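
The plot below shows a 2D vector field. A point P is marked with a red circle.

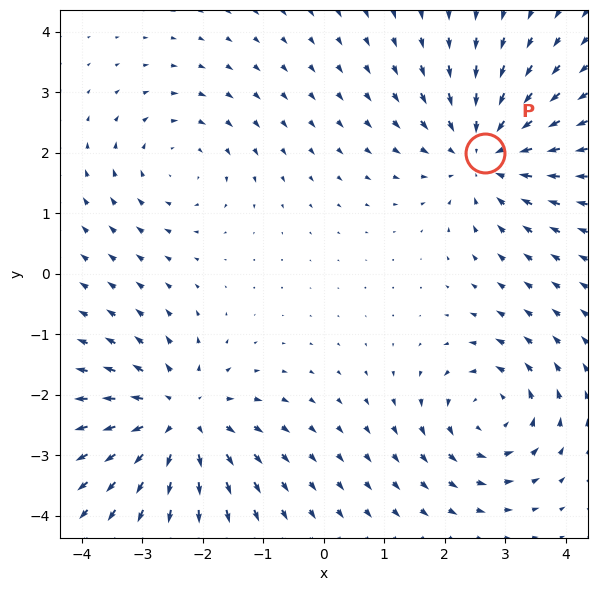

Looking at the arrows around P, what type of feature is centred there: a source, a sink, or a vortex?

sink

At P (2.7, 2.0) the arrows converge inward. Divergence about -4, curl ≈0 — negative divergence with near-zero curl is a sink.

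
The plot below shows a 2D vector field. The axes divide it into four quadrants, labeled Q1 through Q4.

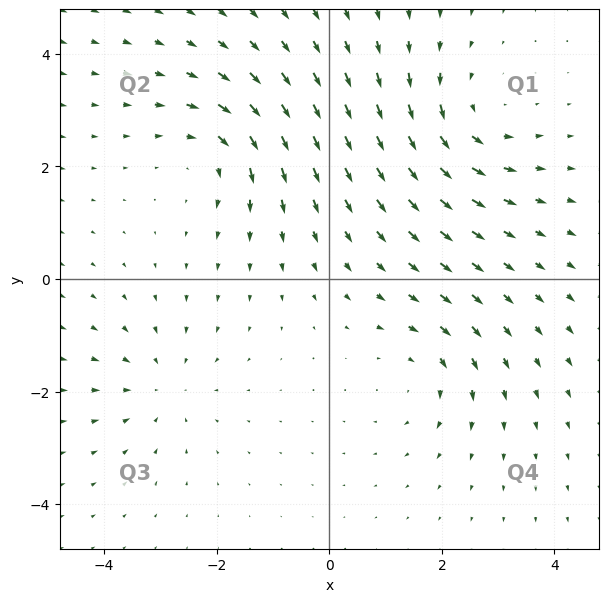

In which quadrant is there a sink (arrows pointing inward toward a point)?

The sink sits at approximately (-3.0, -1.9), which lies in quadrant Q3. The divergence there is about -3, negative as expected for a sink.

Q3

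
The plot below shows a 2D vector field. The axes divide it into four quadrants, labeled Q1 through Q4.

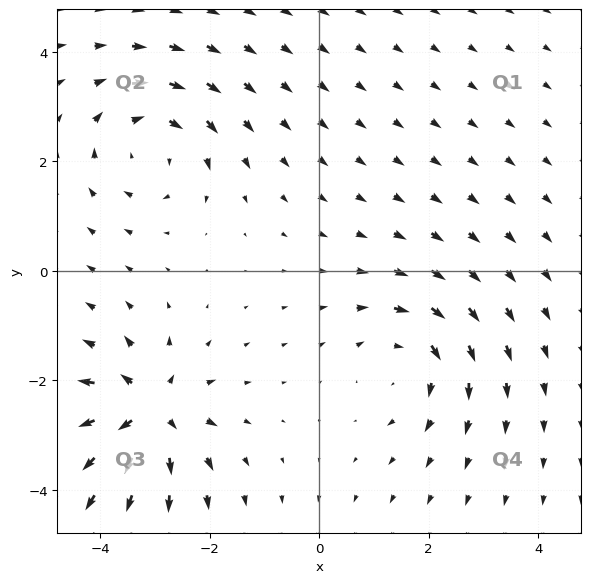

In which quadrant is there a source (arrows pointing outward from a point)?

Q3

The source sits at approximately (-3.1, -2.6), which lies in quadrant Q3. The divergence there is about +6, positive as expected for a source.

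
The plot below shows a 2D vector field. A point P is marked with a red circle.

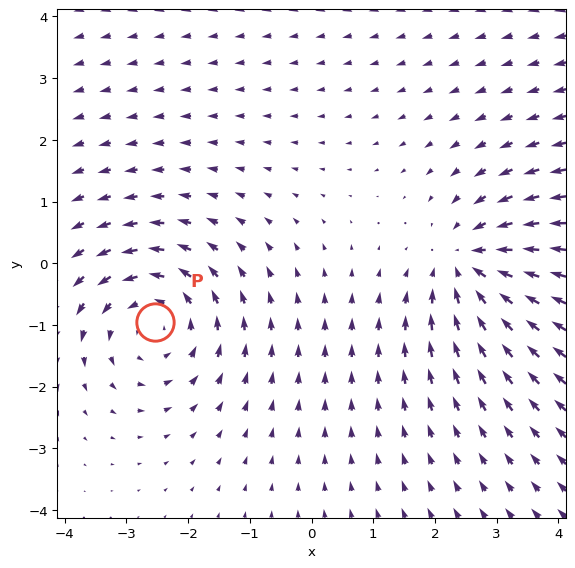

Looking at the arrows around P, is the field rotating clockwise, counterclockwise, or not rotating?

Near P at (-2.5, -0.9) the arrows circulate counterclockwise. The curl (z-component) there is about +4; positive curl means counterclockwise rotation.

counterclockwise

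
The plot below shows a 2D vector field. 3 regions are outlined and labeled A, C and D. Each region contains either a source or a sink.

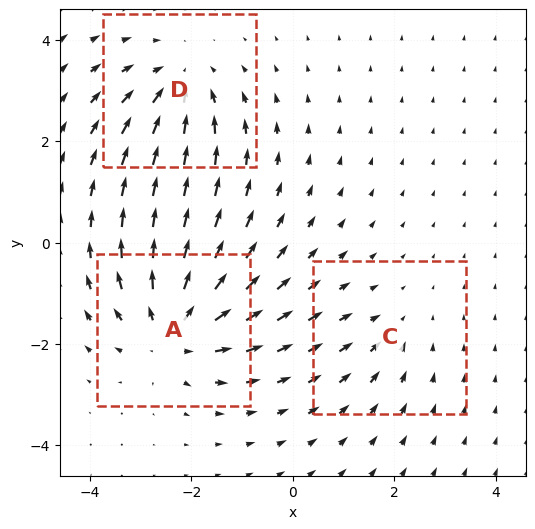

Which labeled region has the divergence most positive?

Divergence at each region's feature centre — A: about +4, C: about -2, D: about -3. Region A is most positive.

A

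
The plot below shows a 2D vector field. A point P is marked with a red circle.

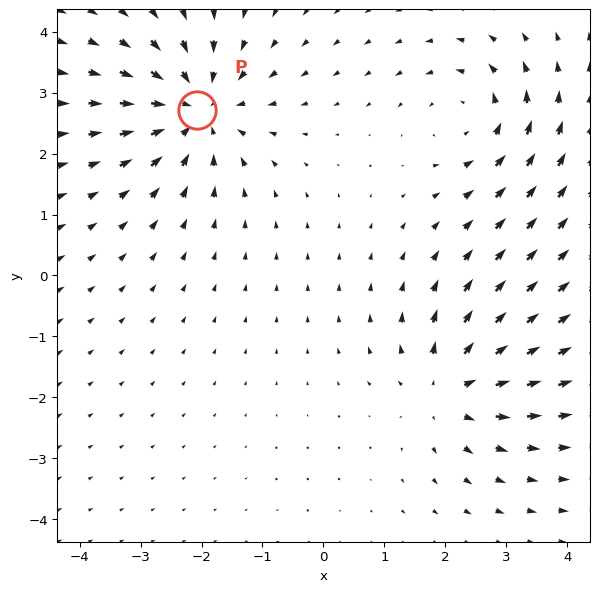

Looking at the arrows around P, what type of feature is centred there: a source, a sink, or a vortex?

sink

At P (-2.1, 2.7) the arrows converge inward. Divergence about -5, curl ≈0 — negative divergence with near-zero curl is a sink.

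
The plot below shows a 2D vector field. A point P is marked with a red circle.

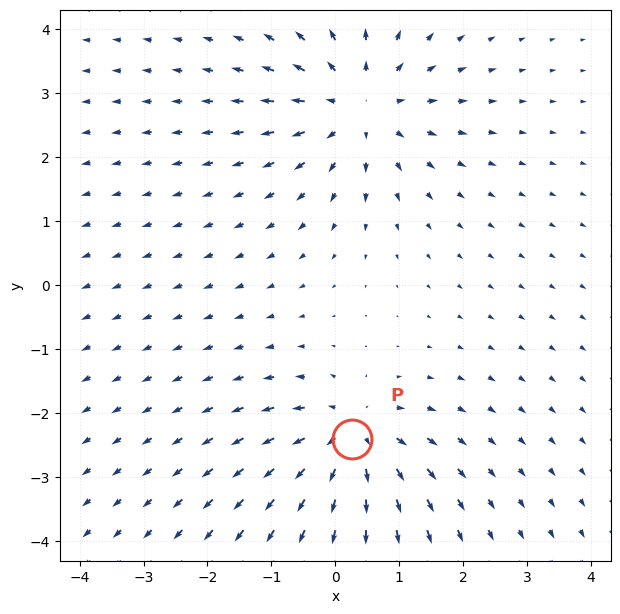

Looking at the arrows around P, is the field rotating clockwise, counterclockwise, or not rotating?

Near P at (0.3, -2.4) the arrows show no circulation. The curl there is ≈0.

not rotating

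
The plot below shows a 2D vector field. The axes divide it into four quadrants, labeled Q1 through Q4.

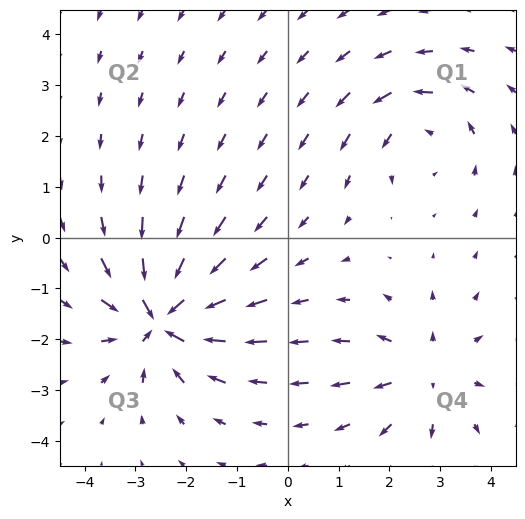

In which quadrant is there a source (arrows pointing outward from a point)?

Q4

The source sits at approximately (2.7, -2.7), which lies in quadrant Q4. The divergence there is about +3, positive as expected for a source.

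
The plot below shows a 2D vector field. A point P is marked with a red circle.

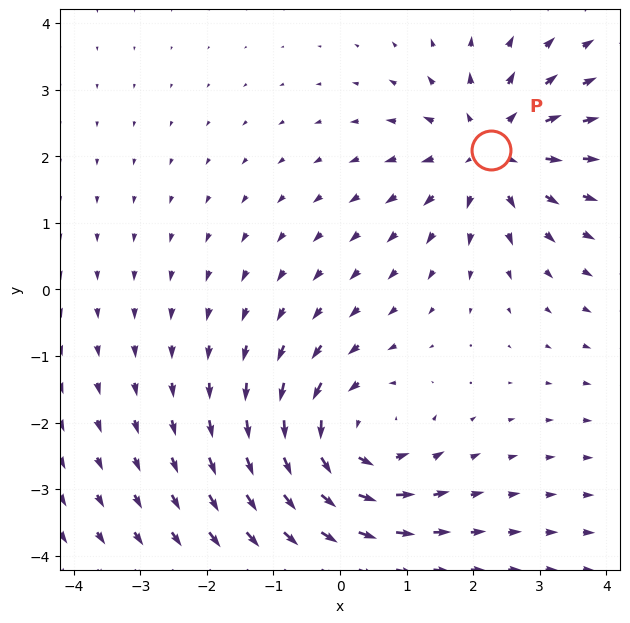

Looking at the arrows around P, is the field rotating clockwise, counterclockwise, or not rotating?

not rotating

Near P at (2.3, 2.1) the arrows show no circulation. The curl there is ≈0.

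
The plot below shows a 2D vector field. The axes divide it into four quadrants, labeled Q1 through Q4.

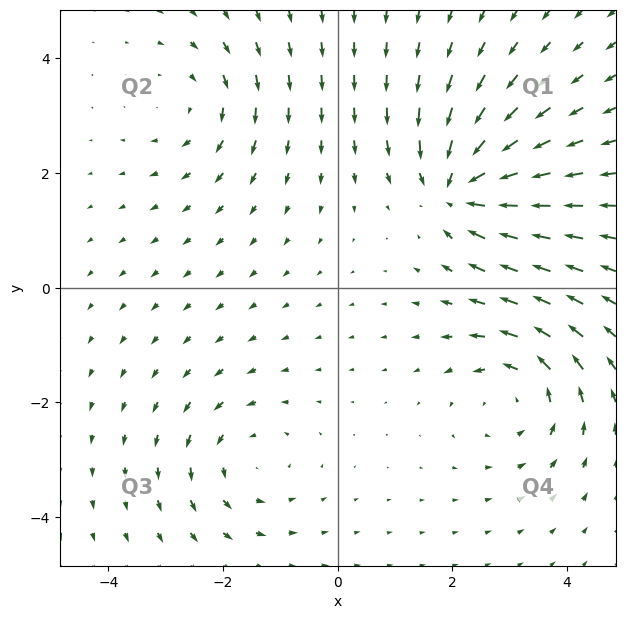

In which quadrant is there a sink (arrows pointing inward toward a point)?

The sink sits at approximately (2.1, 1.7), which lies in quadrant Q1. The divergence there is about -6, negative as expected for a sink.

Q1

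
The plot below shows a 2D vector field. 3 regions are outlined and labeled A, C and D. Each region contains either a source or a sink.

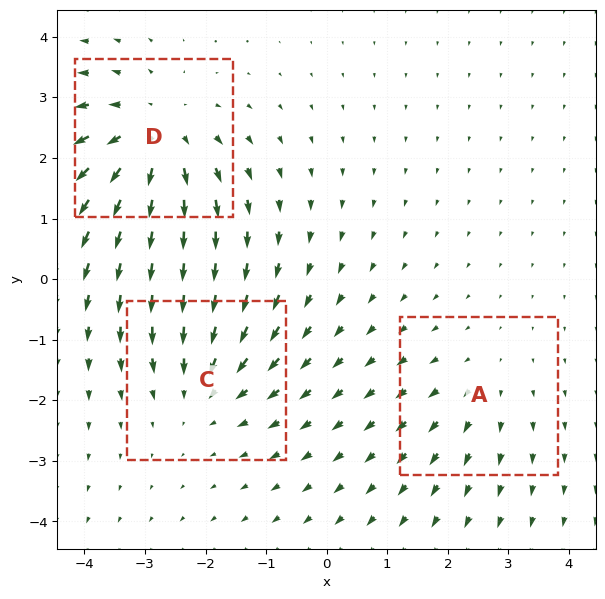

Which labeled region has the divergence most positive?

Divergence at each region's feature centre — A: about +2, C: about -3, D: about +4. Region D is most positive.

D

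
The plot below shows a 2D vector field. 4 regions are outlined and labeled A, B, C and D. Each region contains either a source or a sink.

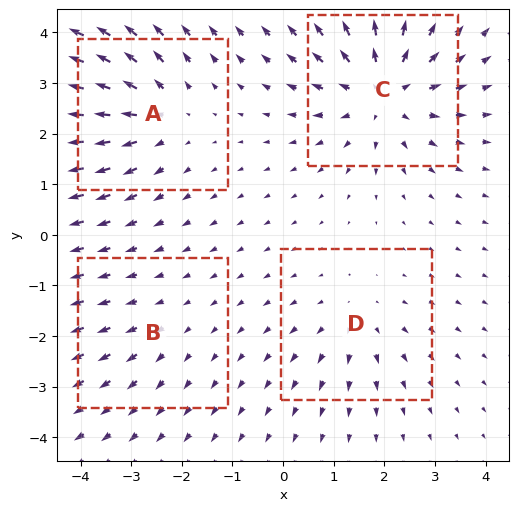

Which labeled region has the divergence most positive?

Divergence at each region's feature centre — A: about +4, B: about +2, C: about +6, D: about +3. Region C is most positive.

C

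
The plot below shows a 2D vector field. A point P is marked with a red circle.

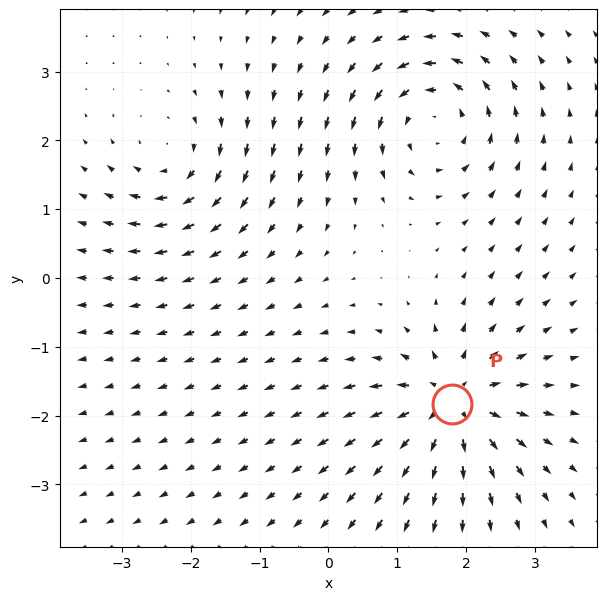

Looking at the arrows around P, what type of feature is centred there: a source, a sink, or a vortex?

source

At P (1.8, -1.8) the arrows spread outward. Divergence about +6, curl ≈0 — positive divergence with near-zero curl is a source.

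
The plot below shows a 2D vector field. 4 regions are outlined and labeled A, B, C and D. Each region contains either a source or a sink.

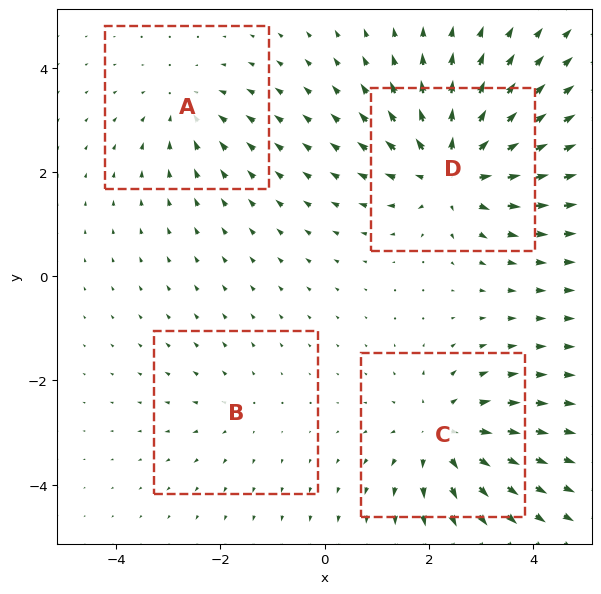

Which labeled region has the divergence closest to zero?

B

Divergence at each region's feature centre — A: about -3, B: about +2, C: about +5, D: about +6. Region B is closest to zero.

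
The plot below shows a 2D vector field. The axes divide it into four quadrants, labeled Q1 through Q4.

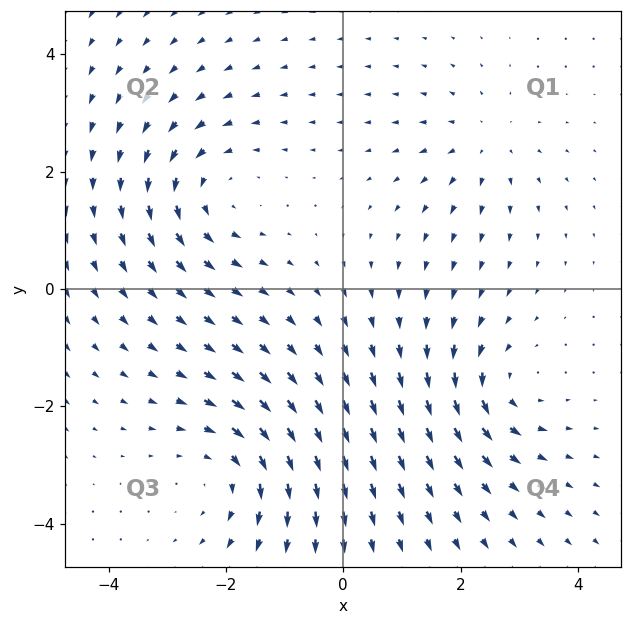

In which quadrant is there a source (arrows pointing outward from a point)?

The source sits at approximately (2.4, 2.5), which lies in quadrant Q1. The divergence there is about +3, positive as expected for a source.

Q1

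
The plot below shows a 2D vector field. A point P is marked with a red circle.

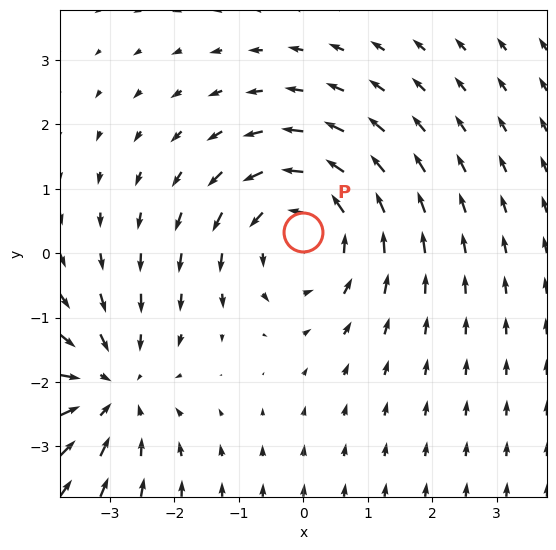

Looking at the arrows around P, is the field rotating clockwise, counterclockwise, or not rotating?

counterclockwise

Near P at (-0.0, 0.3) the arrows circulate counterclockwise. The curl (z-component) there is about +4; positive curl means counterclockwise rotation.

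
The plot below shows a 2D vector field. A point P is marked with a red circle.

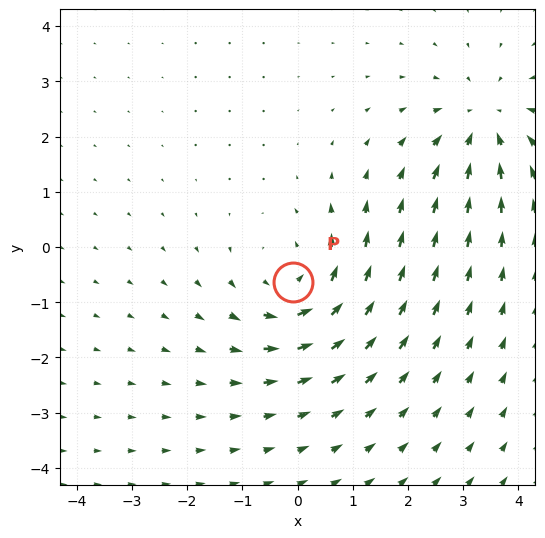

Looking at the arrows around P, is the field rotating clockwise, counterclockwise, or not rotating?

Near P at (-0.1, -0.6) the arrows circulate counterclockwise. The curl (z-component) there is about +4; positive curl means counterclockwise rotation.

counterclockwise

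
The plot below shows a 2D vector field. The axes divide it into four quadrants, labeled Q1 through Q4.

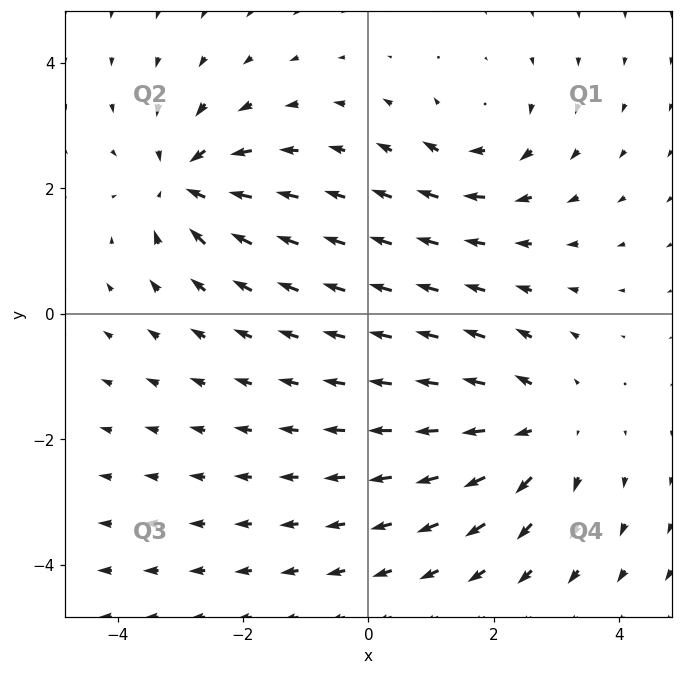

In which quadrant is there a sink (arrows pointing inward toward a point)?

The sink sits at approximately (-2.9, 2.1), which lies in quadrant Q2. The divergence there is about -5, negative as expected for a sink.

Q2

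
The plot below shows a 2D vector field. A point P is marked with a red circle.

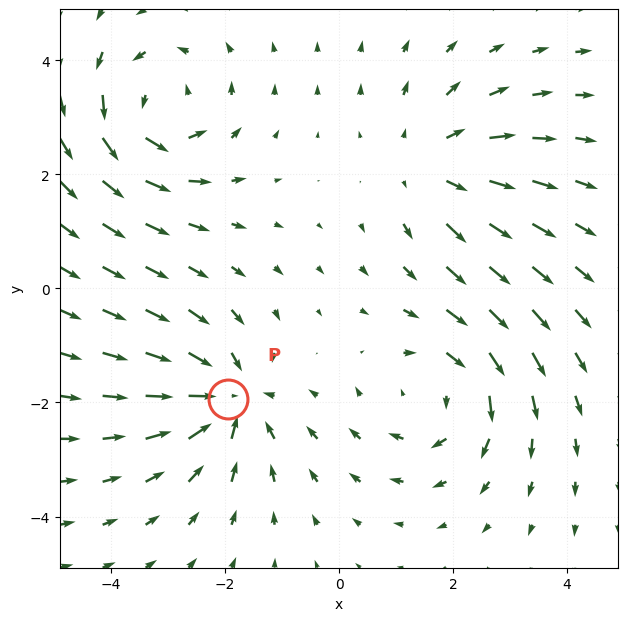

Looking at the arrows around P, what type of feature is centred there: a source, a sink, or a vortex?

sink

At P (-1.9, -1.9) the arrows converge inward. Divergence about -5, curl ≈0 — negative divergence with near-zero curl is a sink.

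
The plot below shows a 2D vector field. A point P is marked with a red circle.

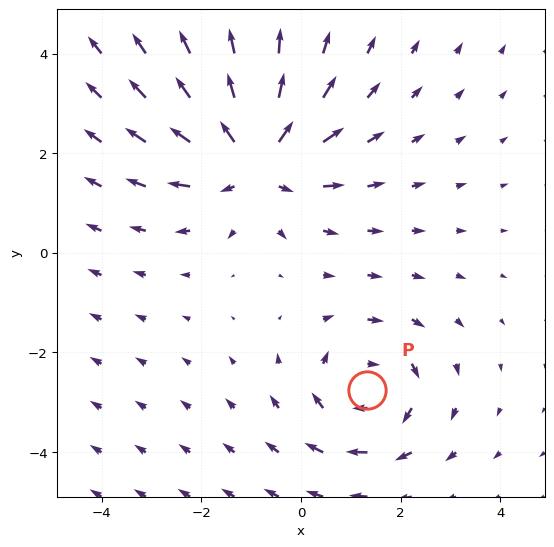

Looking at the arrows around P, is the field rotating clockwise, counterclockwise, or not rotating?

Near P at (1.3, -2.7) the arrows circulate clockwise. The curl (z-component) there is about -3; negative curl means clockwise rotation.

clockwise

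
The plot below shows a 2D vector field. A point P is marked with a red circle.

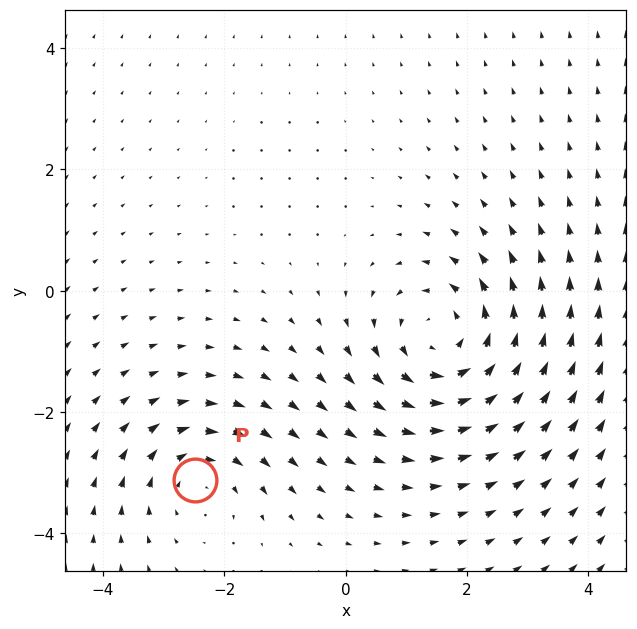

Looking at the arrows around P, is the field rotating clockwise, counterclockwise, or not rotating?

clockwise

Near P at (-2.5, -3.1) the arrows circulate clockwise. The curl (z-component) there is about -3; negative curl means clockwise rotation.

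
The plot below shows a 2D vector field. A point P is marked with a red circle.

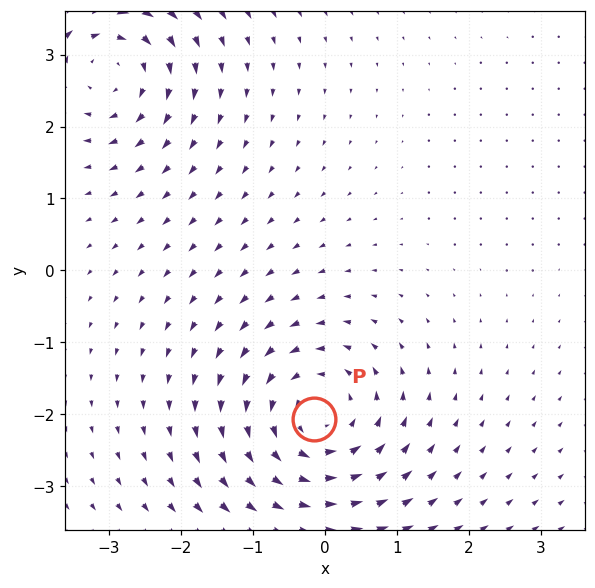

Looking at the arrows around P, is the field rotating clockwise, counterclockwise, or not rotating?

Near P at (-0.1, -2.1) the arrows circulate counterclockwise. The curl (z-component) there is about +5; positive curl means counterclockwise rotation.

counterclockwise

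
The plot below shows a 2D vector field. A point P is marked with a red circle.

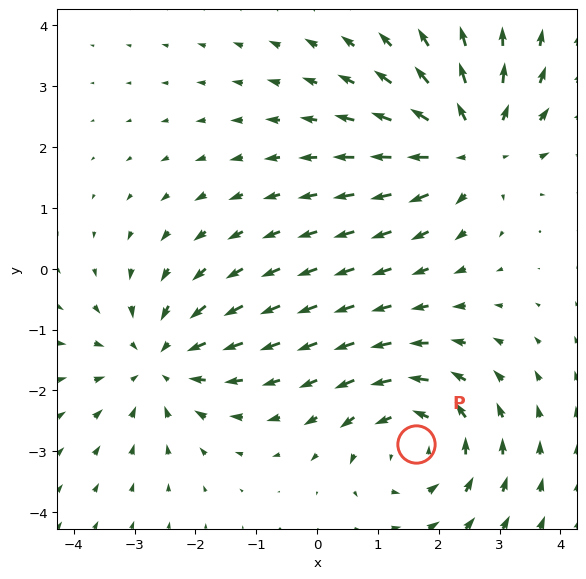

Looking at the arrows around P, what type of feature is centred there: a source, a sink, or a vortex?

At P (1.6, -2.9) the arrows circulate counterclockwise. Divergence ≈0, curl about +3 — near-zero divergence with nonzero curl is a vortex.

vortex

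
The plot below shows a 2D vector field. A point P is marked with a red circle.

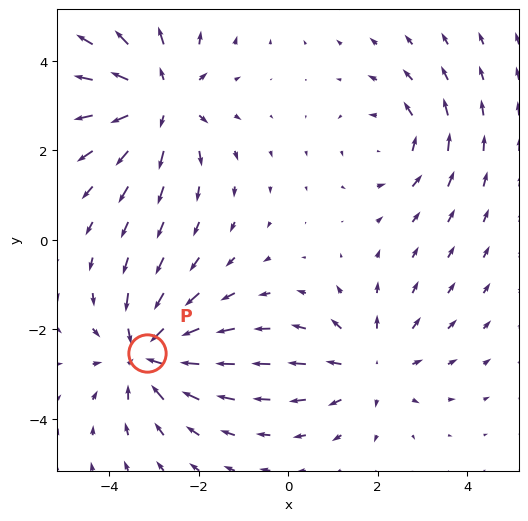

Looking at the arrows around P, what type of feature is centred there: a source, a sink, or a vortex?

sink

At P (-3.2, -2.5) the arrows converge inward. Divergence about -4, curl ≈0 — negative divergence with near-zero curl is a sink.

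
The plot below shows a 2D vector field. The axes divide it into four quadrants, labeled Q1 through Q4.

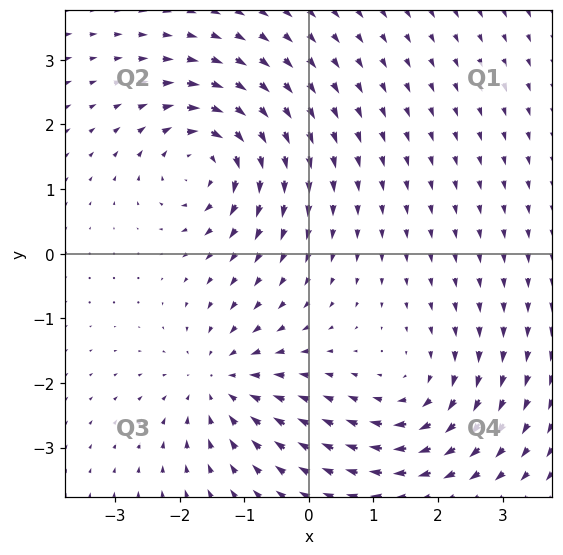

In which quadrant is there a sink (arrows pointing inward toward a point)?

The sink sits at approximately (-1.4, -2.0), which lies in quadrant Q3. The divergence there is about -4, negative as expected for a sink.

Q3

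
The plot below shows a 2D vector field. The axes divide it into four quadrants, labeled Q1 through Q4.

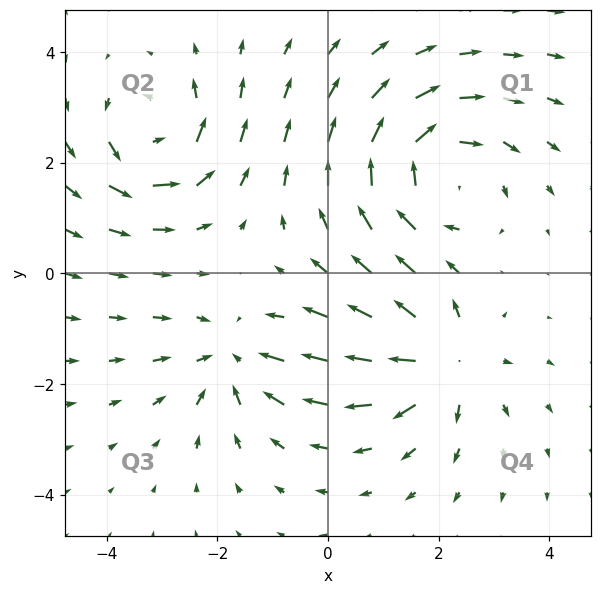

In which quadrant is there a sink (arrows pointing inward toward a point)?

Q3

The sink sits at approximately (-1.7, -1.6), which lies in quadrant Q3. The divergence there is about -3, negative as expected for a sink.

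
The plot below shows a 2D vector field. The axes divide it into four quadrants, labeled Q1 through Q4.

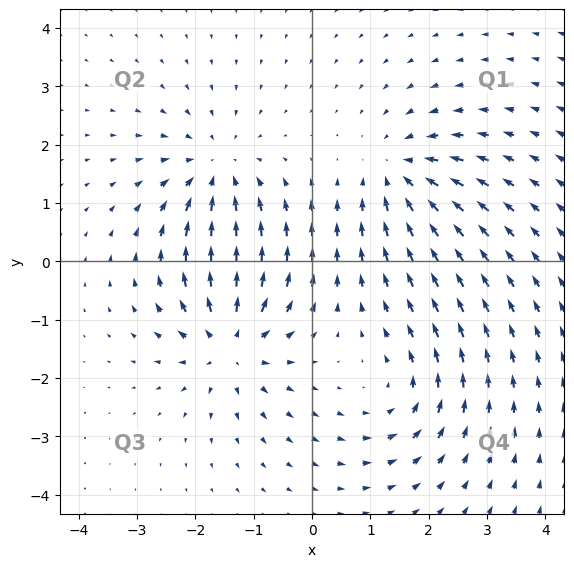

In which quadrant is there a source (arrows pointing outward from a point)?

Q3

The source sits at approximately (-1.4, -1.4), which lies in quadrant Q3. The divergence there is about +6, positive as expected for a source.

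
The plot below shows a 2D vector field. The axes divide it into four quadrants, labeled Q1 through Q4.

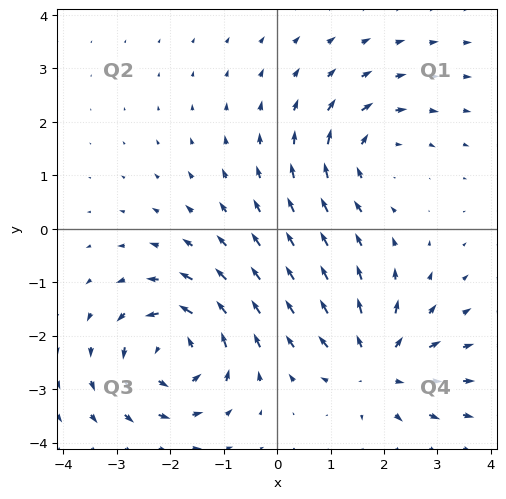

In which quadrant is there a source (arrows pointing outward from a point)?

The source sits at approximately (1.9, -2.6), which lies in quadrant Q4. The divergence there is about +5, positive as expected for a source.

Q4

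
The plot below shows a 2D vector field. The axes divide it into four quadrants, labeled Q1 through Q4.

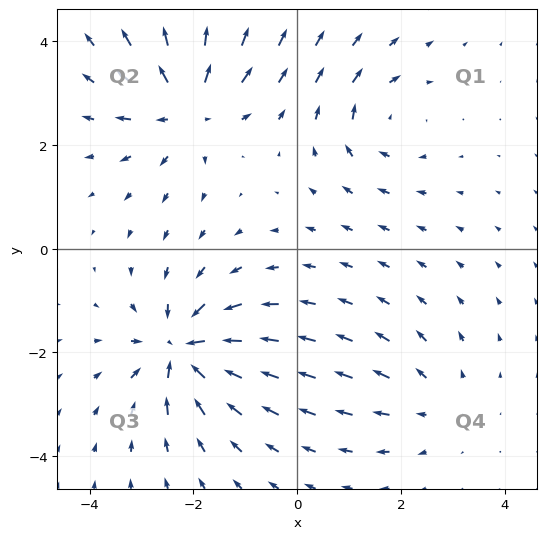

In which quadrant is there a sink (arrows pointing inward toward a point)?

Q3

The sink sits at approximately (-2.2, -2.0), which lies in quadrant Q3. The divergence there is about -6, negative as expected for a sink.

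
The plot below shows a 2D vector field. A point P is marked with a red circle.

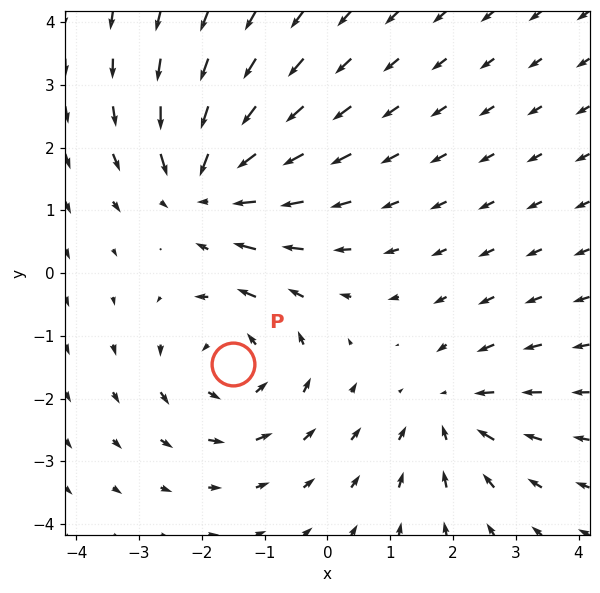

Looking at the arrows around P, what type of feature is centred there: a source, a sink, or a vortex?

At P (-1.5, -1.5) the arrows circulate counterclockwise. Divergence ≈0, curl about +4 — near-zero divergence with nonzero curl is a vortex.

vortex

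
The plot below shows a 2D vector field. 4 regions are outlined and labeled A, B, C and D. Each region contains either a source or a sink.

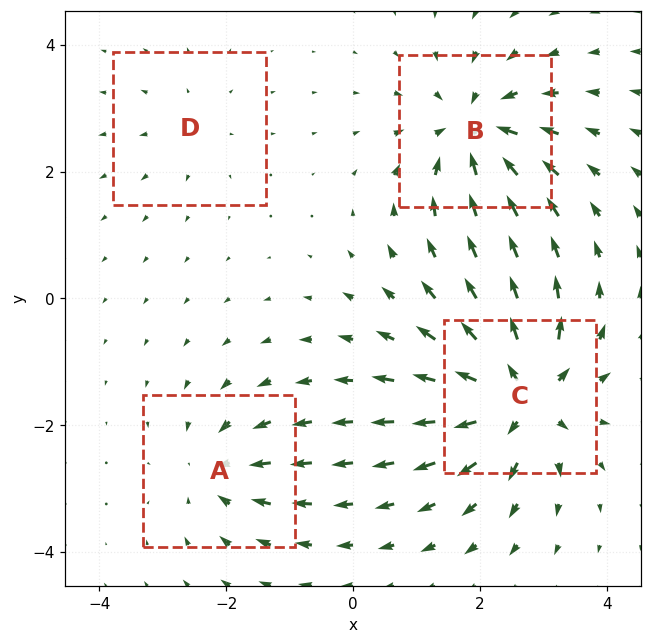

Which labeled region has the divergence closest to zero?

D

Divergence at each region's feature centre — A: about -4, B: about -6, C: about +8, D: about +2. Region D is closest to zero.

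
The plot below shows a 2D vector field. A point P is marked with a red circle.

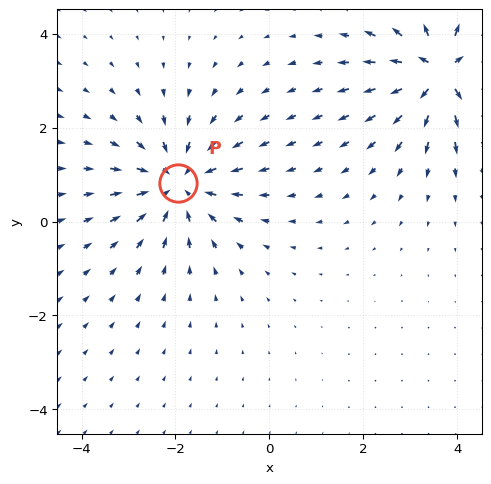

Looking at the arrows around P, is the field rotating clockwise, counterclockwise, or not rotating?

not rotating

Near P at (-1.9, 0.8) the arrows show no circulation. The curl there is ≈0.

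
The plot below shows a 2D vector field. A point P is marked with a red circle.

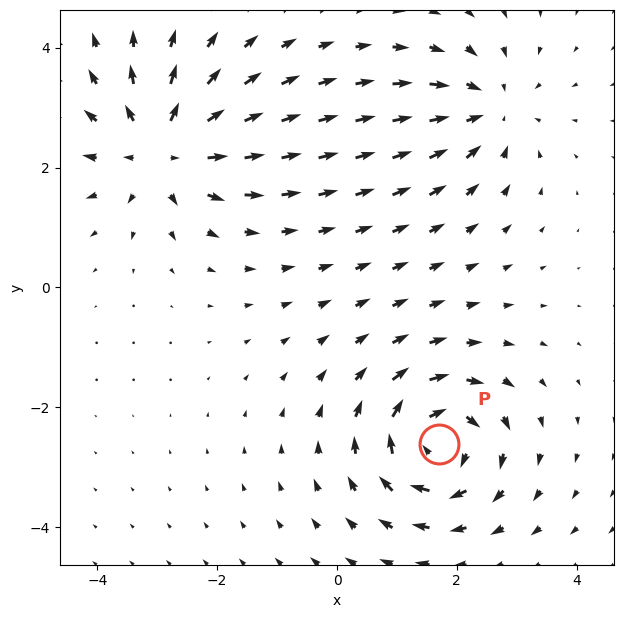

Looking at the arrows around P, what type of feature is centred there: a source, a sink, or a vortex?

vortex

At P (1.7, -2.6) the arrows circulate clockwise. Divergence ≈0, curl about -6 — near-zero divergence with nonzero curl is a vortex.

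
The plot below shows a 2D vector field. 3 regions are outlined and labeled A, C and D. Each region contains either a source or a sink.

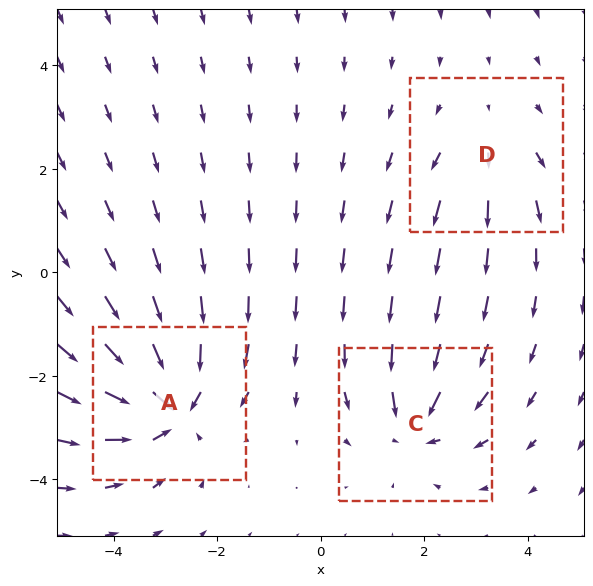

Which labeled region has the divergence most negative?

Divergence at each region's feature centre — A: about -5, C: about -4, D: about +2. Region A is most negative.

A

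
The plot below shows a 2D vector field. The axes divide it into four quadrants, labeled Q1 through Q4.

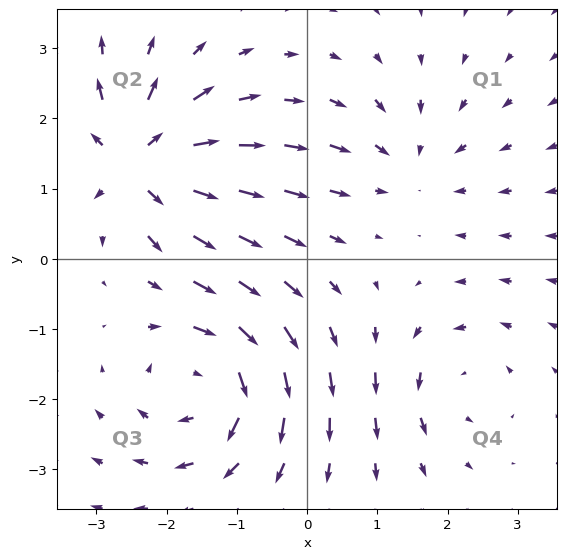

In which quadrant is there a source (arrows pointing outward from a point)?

The source sits at approximately (-2.4, 1.4), which lies in quadrant Q2. The divergence there is about +7, positive as expected for a source.

Q2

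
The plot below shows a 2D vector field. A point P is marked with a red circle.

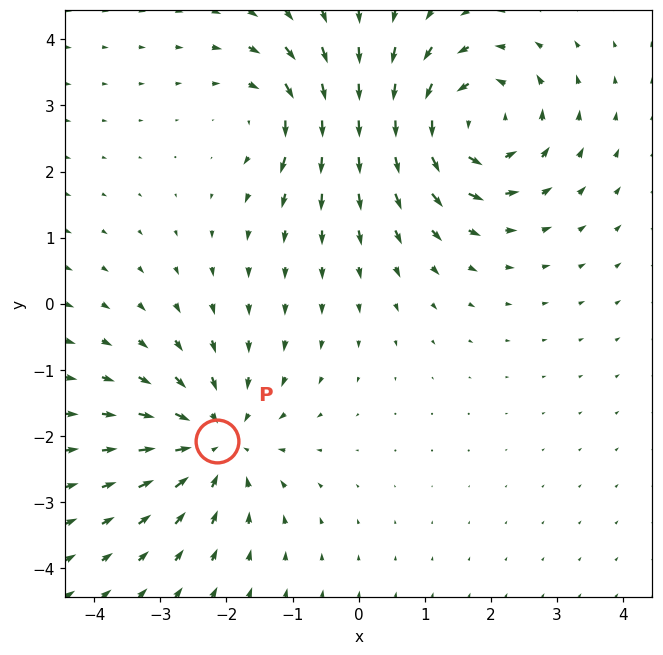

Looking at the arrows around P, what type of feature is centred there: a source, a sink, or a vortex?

At P (-2.1, -2.1) the arrows converge inward. Divergence about -4, curl ≈0 — negative divergence with near-zero curl is a sink.

sink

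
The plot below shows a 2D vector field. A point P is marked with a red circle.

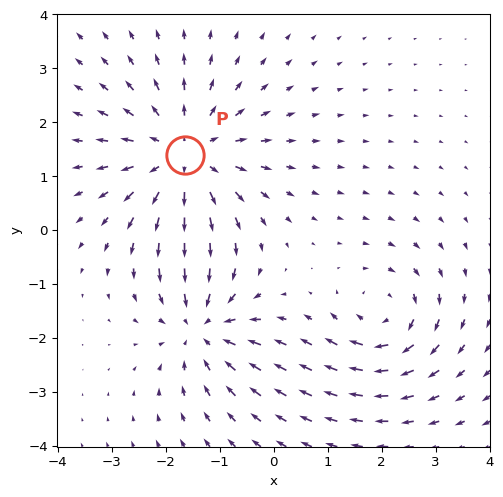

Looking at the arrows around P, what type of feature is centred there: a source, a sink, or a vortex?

At P (-1.6, 1.4) the arrows spread outward. Divergence about +4, curl ≈0 — positive divergence with near-zero curl is a source.

source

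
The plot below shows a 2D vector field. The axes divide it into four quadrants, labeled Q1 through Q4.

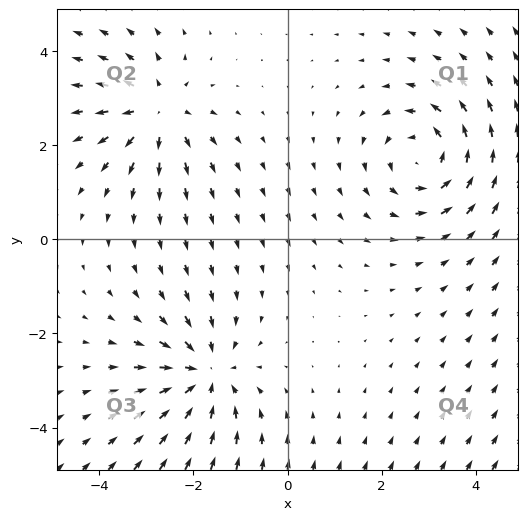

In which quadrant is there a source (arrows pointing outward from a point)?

Q2

The source sits at approximately (-2.8, 2.7), which lies in quadrant Q2. The divergence there is about +3, positive as expected for a source.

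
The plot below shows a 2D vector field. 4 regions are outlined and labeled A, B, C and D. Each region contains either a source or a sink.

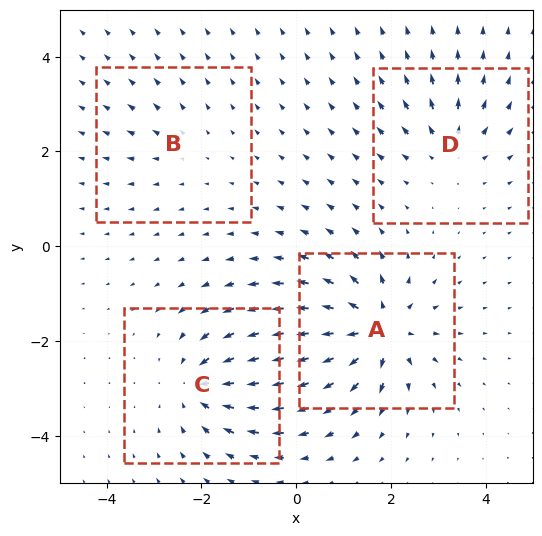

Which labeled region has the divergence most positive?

Divergence at each region's feature centre — A: about +8, B: about +2, C: about -5, D: about +4. Region A is most positive.

A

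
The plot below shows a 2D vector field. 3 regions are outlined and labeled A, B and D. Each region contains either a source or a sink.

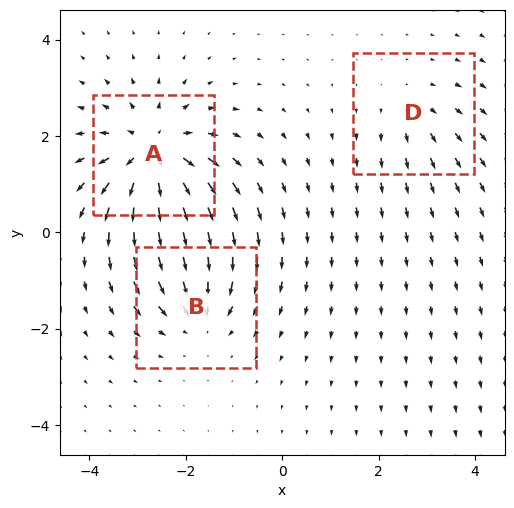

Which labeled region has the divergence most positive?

Divergence at each region's feature centre — A: about +5, B: about -3, D: about +2. Region A is most positive.

A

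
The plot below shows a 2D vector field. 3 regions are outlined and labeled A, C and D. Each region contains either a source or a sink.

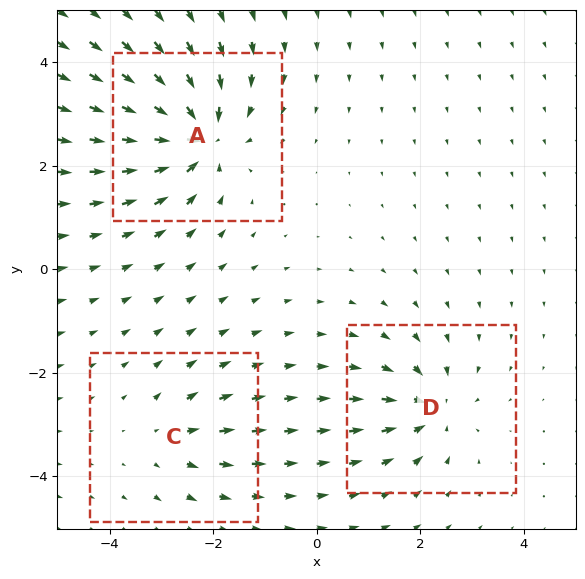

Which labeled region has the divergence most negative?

Divergence at each region's feature centre — A: about -6, C: about +3, D: about -4. Region A is most negative.

A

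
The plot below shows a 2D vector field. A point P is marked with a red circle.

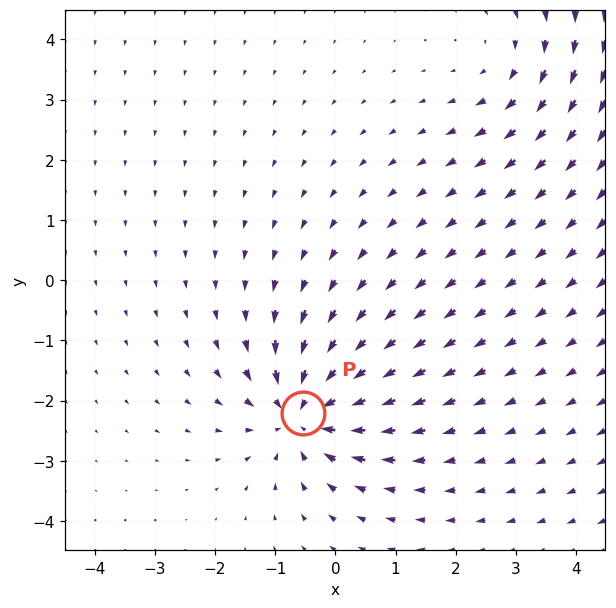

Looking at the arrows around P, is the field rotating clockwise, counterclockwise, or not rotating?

not rotating

Near P at (-0.5, -2.2) the arrows show no circulation. The curl there is ≈0.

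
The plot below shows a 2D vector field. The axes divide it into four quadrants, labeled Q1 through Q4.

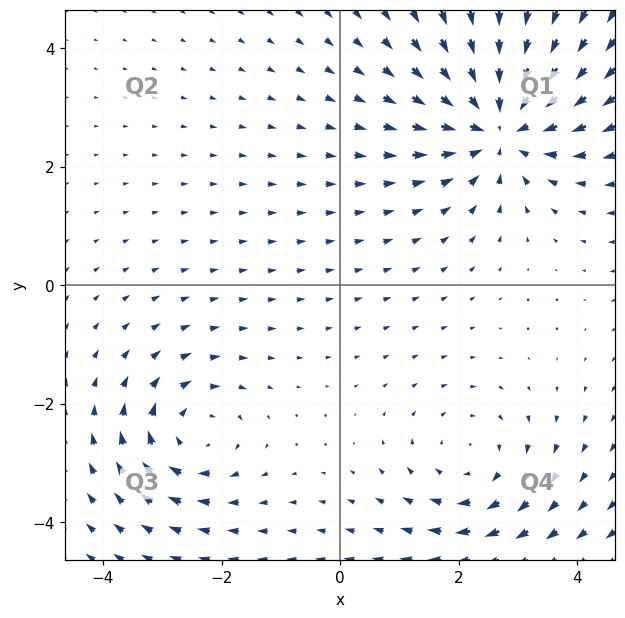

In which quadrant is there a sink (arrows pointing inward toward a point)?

The sink sits at approximately (2.7, 2.7), which lies in quadrant Q1. The divergence there is about -5, negative as expected for a sink.

Q1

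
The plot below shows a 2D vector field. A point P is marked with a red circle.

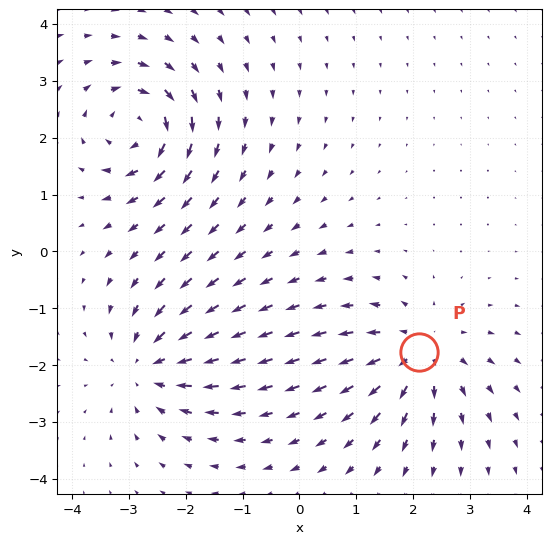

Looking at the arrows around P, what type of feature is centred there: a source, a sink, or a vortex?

source

At P (2.1, -1.8) the arrows spread outward. Divergence about +6, curl ≈0 — positive divergence with near-zero curl is a source.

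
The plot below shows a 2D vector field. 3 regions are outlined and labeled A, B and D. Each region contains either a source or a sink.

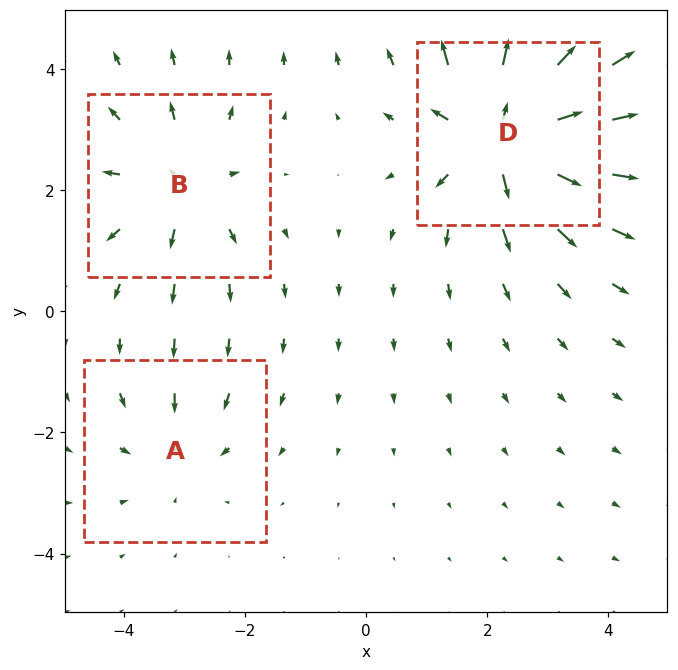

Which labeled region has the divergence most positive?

D

Divergence at each region's feature centre — A: about -2, B: about +3, D: about +6. Region D is most positive.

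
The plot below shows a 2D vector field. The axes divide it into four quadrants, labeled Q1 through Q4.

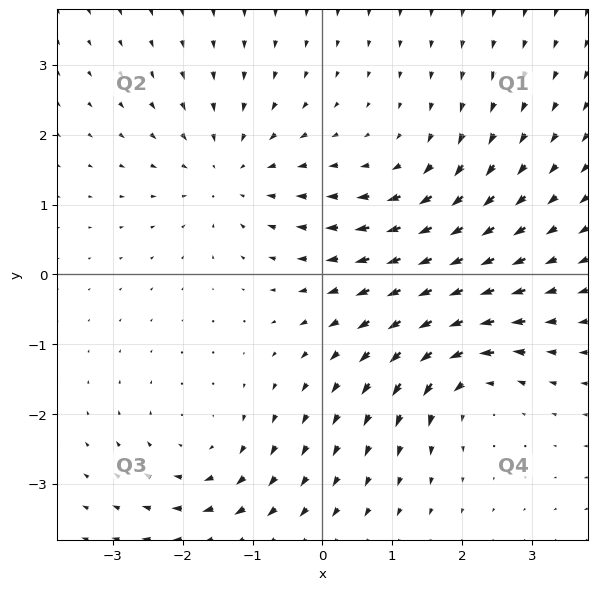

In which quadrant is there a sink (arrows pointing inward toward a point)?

Q2

The sink sits at approximately (-1.3, 1.4), which lies in quadrant Q2. The divergence there is about -3, negative as expected for a sink.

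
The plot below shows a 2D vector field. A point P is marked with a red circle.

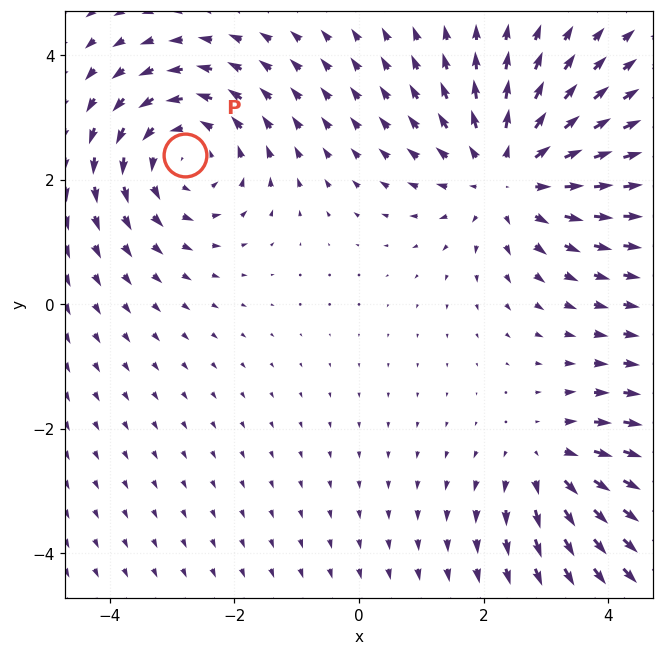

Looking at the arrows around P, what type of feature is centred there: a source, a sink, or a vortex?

At P (-2.8, 2.4) the arrows circulate counterclockwise. Divergence ≈0, curl about +4 — near-zero divergence with nonzero curl is a vortex.

vortex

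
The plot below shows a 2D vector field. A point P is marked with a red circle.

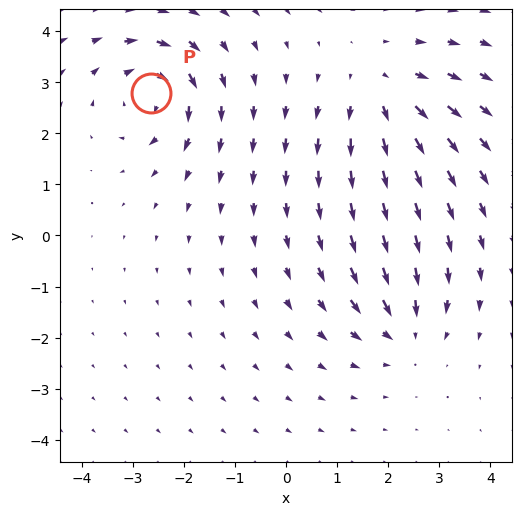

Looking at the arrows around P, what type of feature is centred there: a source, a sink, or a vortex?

At P (-2.7, 2.8) the arrows circulate clockwise. Divergence ≈0, curl about -5 — near-zero divergence with nonzero curl is a vortex.

vortex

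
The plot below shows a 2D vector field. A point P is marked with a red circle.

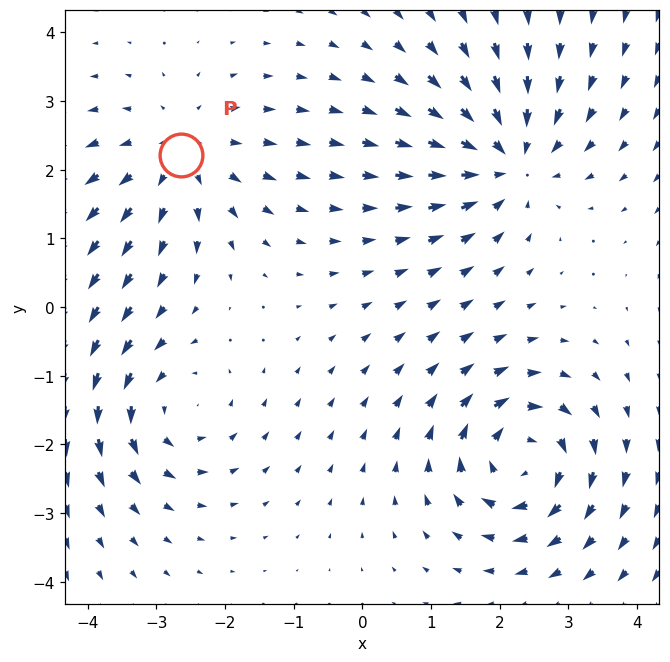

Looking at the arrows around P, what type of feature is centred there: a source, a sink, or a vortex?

source

At P (-2.6, 2.2) the arrows spread outward. Divergence about +3, curl ≈0 — positive divergence with near-zero curl is a source.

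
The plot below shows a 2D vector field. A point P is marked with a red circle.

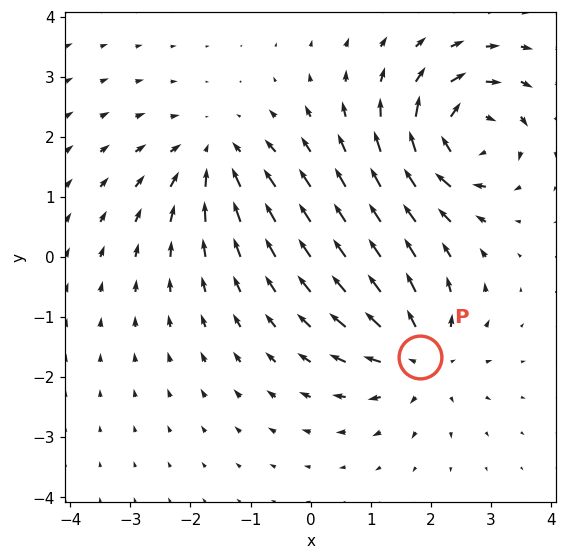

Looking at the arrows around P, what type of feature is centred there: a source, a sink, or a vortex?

source

At P (1.8, -1.7) the arrows spread outward. Divergence about +5, curl ≈0 — positive divergence with near-zero curl is a source.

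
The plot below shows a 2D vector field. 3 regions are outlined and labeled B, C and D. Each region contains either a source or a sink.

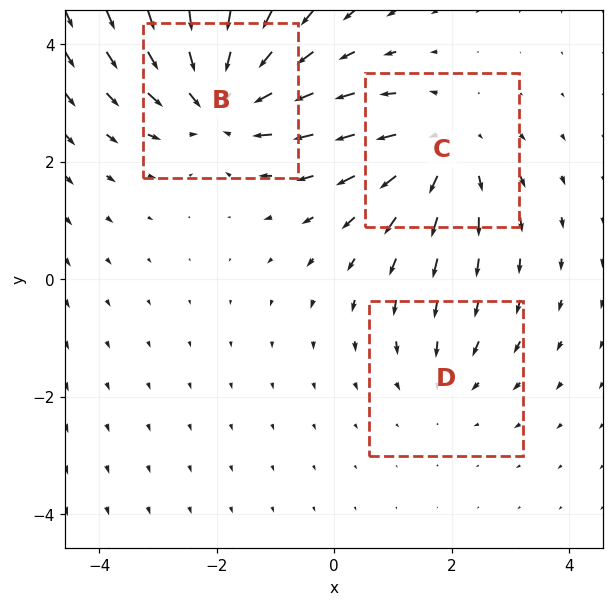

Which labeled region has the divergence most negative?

Divergence at each region's feature centre — B: about -4, C: about +3, D: about -2. Region B is most negative.

B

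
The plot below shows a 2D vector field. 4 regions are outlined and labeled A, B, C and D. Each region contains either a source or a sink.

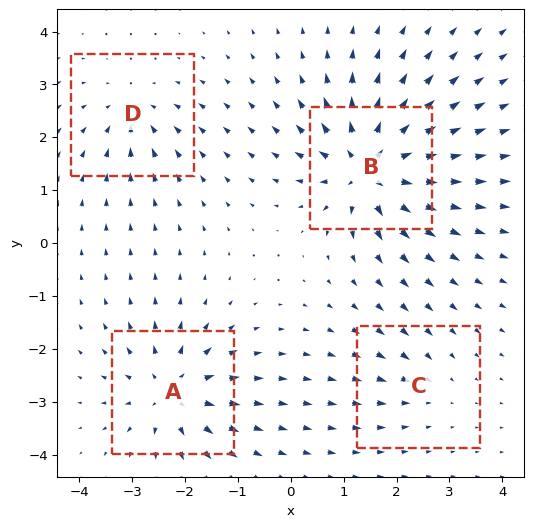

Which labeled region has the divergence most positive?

Divergence at each region's feature centre — A: about +6, B: about +8, C: about -3, D: about -4. Region B is most positive.

B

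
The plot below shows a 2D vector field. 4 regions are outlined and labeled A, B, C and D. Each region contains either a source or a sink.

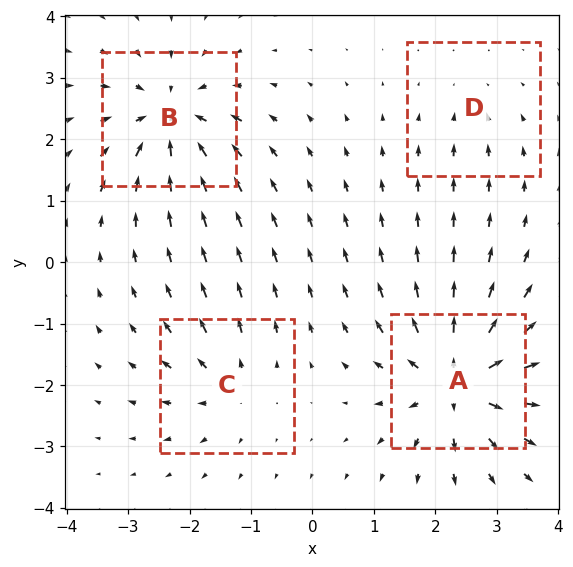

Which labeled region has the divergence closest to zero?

D

Divergence at each region's feature centre — A: about +8, B: about -7, C: about +4, D: about -2. Region D is closest to zero.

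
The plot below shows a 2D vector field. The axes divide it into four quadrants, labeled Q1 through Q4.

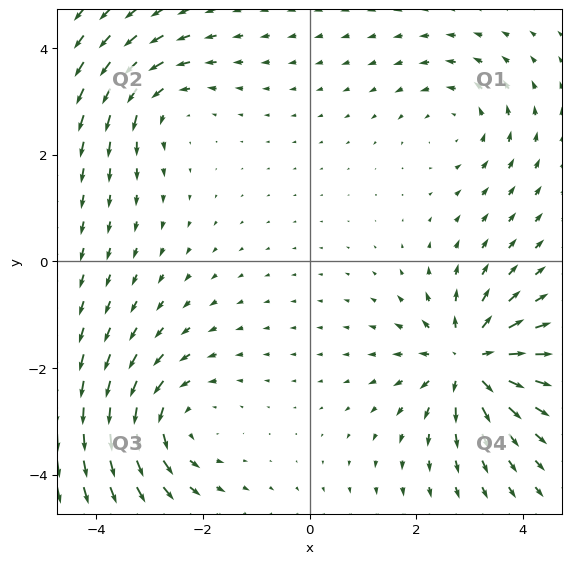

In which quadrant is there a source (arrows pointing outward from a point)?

Q4

The source sits at approximately (3.0, -1.9), which lies in quadrant Q4. The divergence there is about +6, positive as expected for a source.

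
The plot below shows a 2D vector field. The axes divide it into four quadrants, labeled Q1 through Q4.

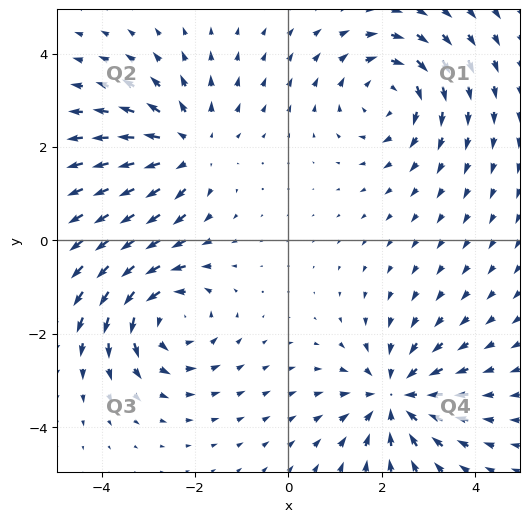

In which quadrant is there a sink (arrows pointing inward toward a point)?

The sink sits at approximately (2.3, -3.3), which lies in quadrant Q4. The divergence there is about -4, negative as expected for a sink.

Q4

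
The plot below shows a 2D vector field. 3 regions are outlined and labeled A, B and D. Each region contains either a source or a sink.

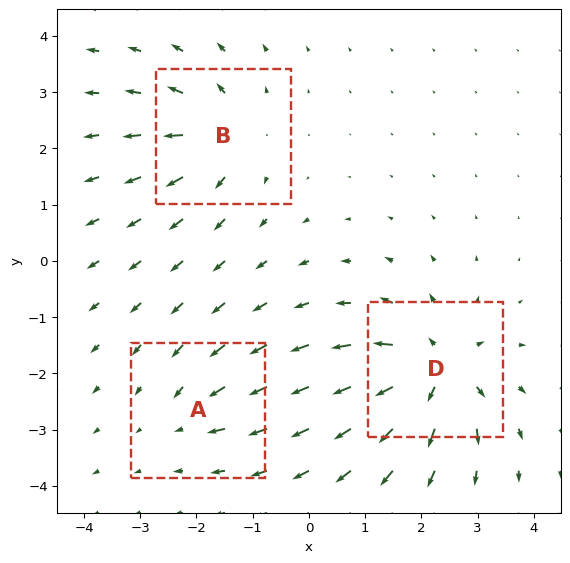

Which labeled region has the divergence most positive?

Divergence at each region's feature centre — A: about -2, B: about +4, D: about +6. Region D is most positive.

D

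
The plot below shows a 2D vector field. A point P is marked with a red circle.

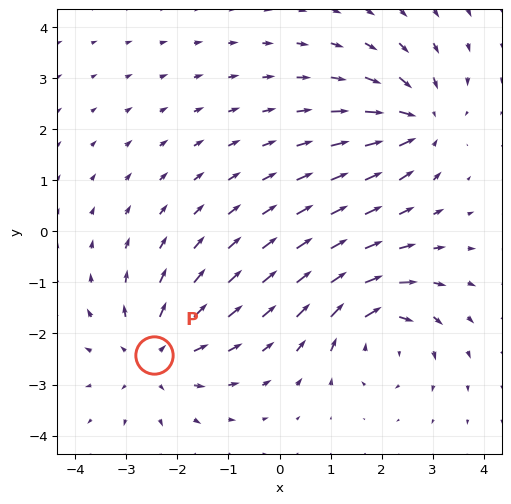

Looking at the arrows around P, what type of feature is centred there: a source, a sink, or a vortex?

source

At P (-2.5, -2.4) the arrows spread outward. Divergence about +3, curl ≈0 — positive divergence with near-zero curl is a source.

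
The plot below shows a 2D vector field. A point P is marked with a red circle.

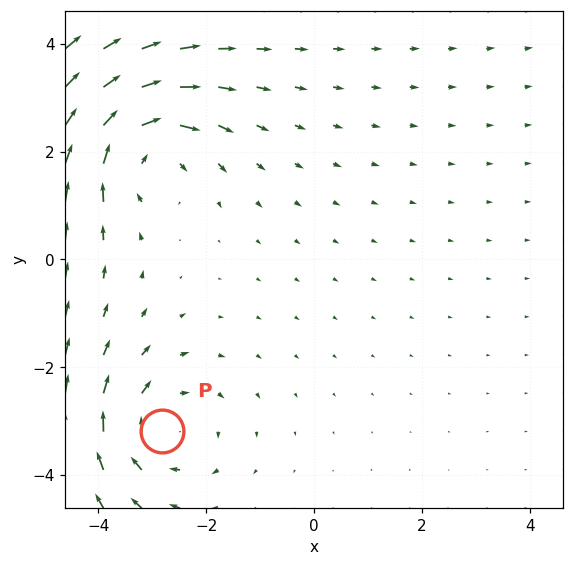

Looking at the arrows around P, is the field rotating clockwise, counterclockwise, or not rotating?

clockwise

Near P at (-2.8, -3.2) the arrows circulate clockwise. The curl (z-component) there is about -2; negative curl means clockwise rotation.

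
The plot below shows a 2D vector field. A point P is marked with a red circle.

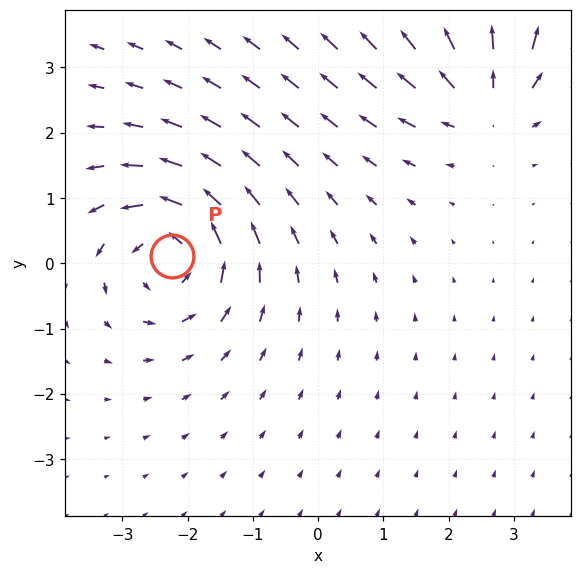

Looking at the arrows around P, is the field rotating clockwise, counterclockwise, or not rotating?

counterclockwise

Near P at (-2.2, 0.1) the arrows circulate counterclockwise. The curl (z-component) there is about +5; positive curl means counterclockwise rotation.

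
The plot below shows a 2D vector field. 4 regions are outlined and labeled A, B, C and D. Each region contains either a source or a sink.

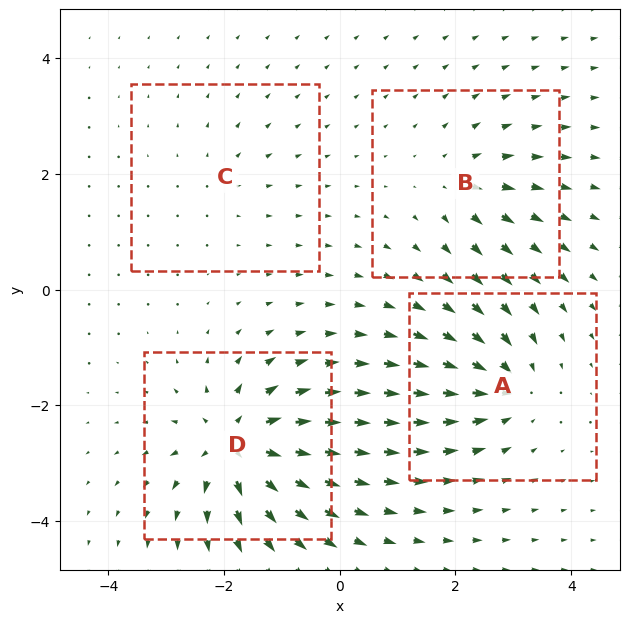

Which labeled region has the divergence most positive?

Divergence at each region's feature centre — A: about -6, B: about +4, C: about +2, D: about +9. Region D is most positive.

D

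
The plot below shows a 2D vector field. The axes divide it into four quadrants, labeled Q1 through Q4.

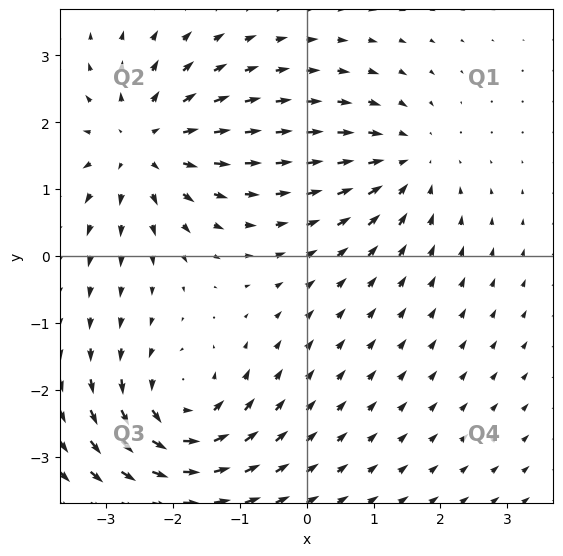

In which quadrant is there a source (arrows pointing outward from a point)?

The source sits at approximately (-2.5, 1.7), which lies in quadrant Q2. The divergence there is about +5, positive as expected for a source.

Q2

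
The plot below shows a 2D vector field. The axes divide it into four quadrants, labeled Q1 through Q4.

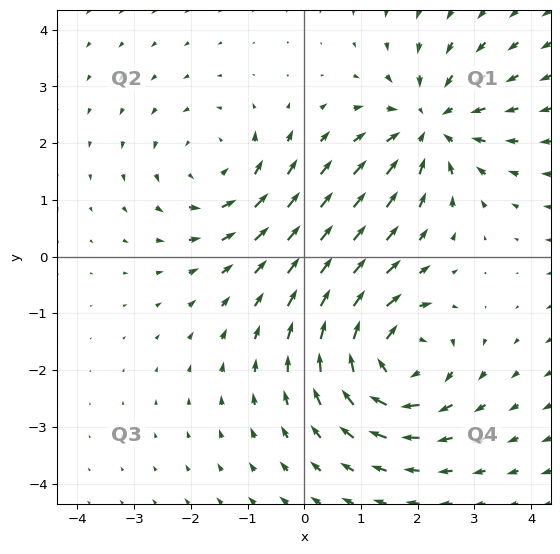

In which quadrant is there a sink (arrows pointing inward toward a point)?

The sink sits at approximately (2.2, 2.3), which lies in quadrant Q1. The divergence there is about -4, negative as expected for a sink.

Q1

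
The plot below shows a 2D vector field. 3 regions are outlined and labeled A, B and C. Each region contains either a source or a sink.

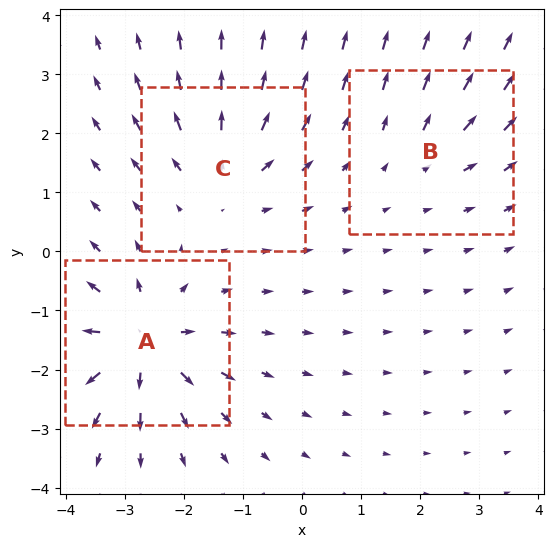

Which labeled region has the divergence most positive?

A

Divergence at each region's feature centre — A: about +6, B: about +2, C: about +4. Region A is most positive.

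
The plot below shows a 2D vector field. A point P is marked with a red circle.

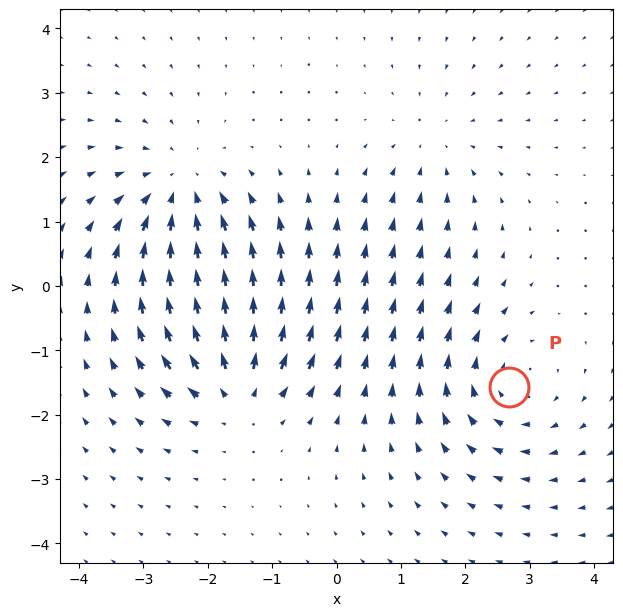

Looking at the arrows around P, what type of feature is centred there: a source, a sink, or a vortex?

At P (2.7, -1.6) the arrows circulate clockwise. Divergence ≈0, curl about -4 — near-zero divergence with nonzero curl is a vortex.

vortex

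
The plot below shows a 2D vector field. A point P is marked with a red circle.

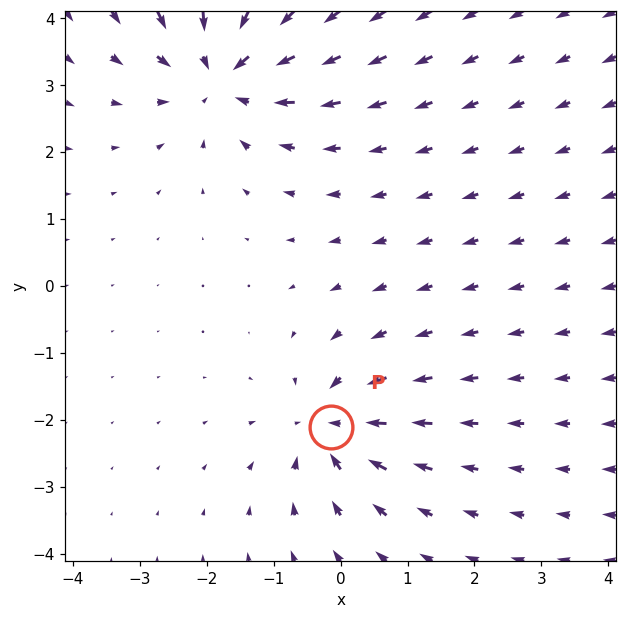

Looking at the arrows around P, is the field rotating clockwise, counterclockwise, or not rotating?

Near P at (-0.1, -2.1) the arrows show no circulation. The curl there is ≈0.

not rotating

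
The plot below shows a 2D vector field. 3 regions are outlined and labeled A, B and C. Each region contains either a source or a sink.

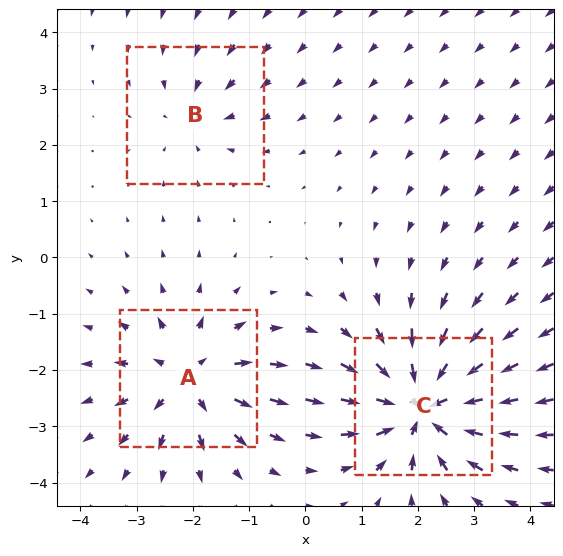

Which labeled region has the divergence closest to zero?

Divergence at each region's feature centre — A: about +4, B: about -2, C: about -6. Region B is closest to zero.

B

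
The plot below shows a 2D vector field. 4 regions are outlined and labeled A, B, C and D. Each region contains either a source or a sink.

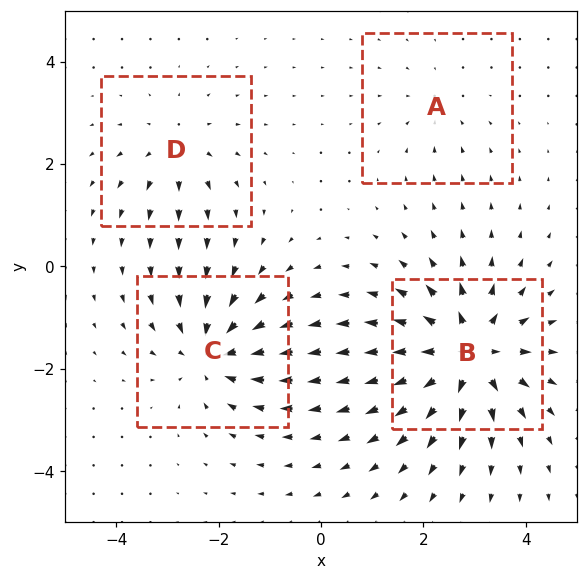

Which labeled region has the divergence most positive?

Divergence at each region's feature centre — A: about -2, B: about +8, C: about -5, D: about +3. Region B is most positive.

B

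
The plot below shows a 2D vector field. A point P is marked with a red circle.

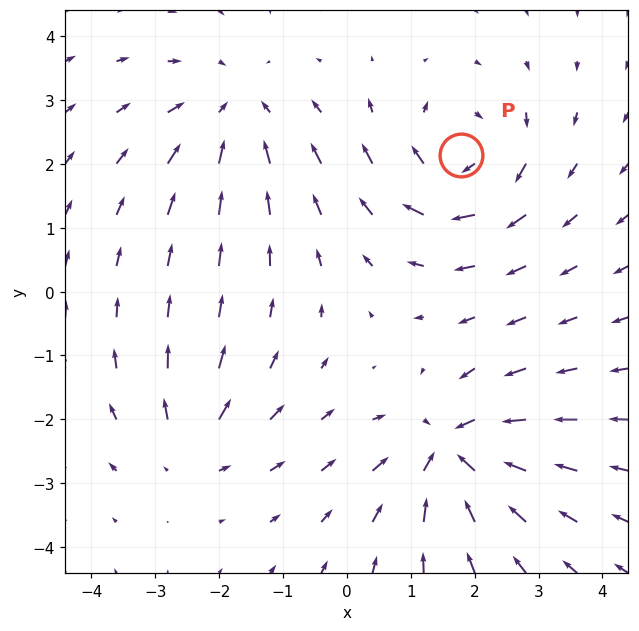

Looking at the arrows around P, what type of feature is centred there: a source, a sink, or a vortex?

vortex

At P (1.8, 2.1) the arrows circulate clockwise. Divergence ≈0, curl about -5 — near-zero divergence with nonzero curl is a vortex.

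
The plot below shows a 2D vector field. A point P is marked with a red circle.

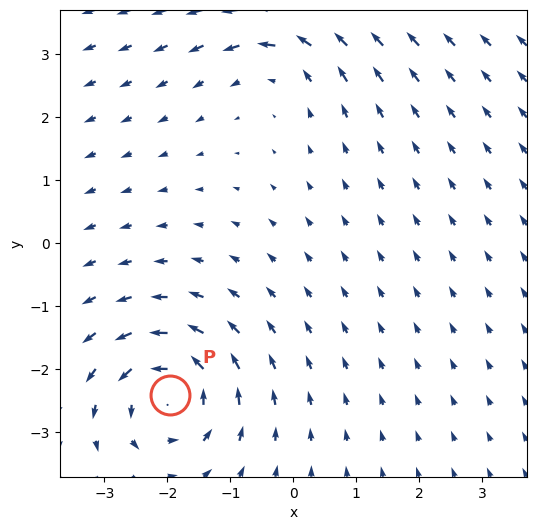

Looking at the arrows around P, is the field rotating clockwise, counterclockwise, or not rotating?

Near P at (-2.0, -2.4) the arrows circulate counterclockwise. The curl (z-component) there is about +5; positive curl means counterclockwise rotation.

counterclockwise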